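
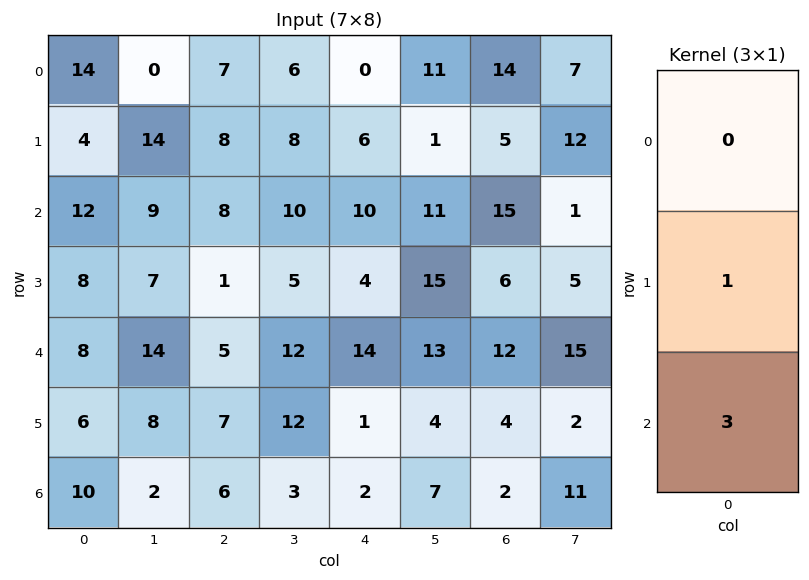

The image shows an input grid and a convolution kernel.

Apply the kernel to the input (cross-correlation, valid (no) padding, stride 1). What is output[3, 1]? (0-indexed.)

The receptive field on the input at this output position is [7 / 14 / 8]. Elementwise product with the kernel and sum: 14·1 + 8·3.

38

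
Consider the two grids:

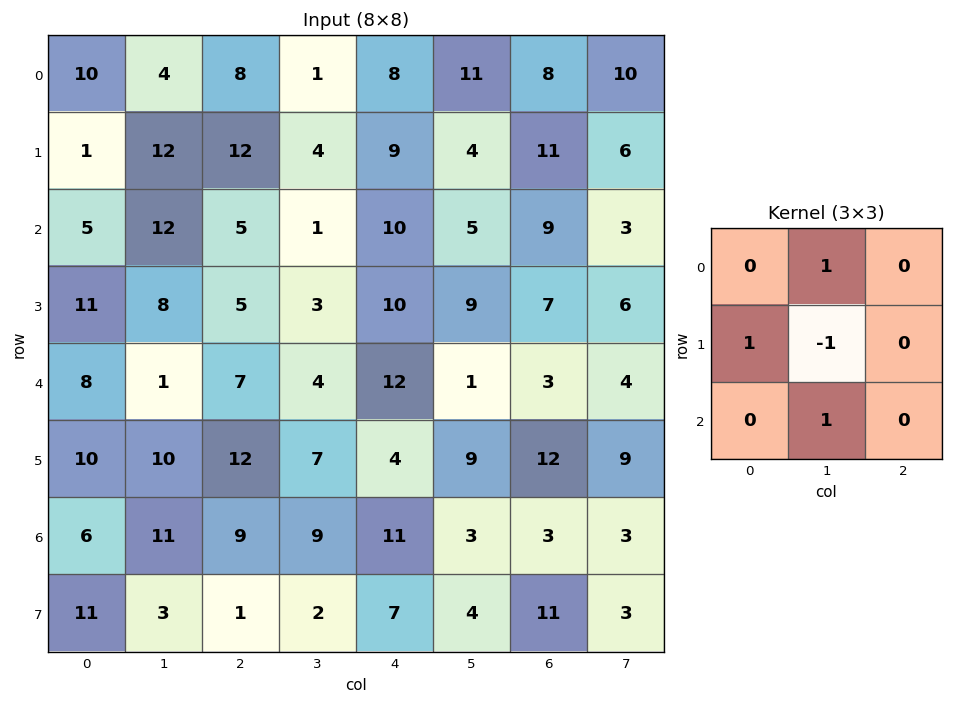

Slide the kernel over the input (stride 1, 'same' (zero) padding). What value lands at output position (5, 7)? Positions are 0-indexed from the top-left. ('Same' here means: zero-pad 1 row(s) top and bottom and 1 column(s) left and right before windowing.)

10

The receptive field on the zero-padded input at this output position is [3 4 0 / 12 9 0 / 3 3 0]. Elementwise product with the kernel and sum: 4·1 + 12·1 + 9·-1 + 3·1.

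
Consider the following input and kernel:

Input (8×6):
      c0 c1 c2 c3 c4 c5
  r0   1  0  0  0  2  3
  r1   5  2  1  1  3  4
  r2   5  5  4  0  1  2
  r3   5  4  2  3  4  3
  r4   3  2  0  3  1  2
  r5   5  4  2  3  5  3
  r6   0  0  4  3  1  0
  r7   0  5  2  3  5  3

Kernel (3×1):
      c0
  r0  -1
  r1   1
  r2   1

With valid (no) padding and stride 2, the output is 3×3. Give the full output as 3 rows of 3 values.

9 5 2
3 -2 4
2 6 5

Output[0,0]: The receptive field on the input at this output position is [1 / 5 / 5]. Elementwise product with the kernel and sum: 1·-1 + 5·1 + 5·1.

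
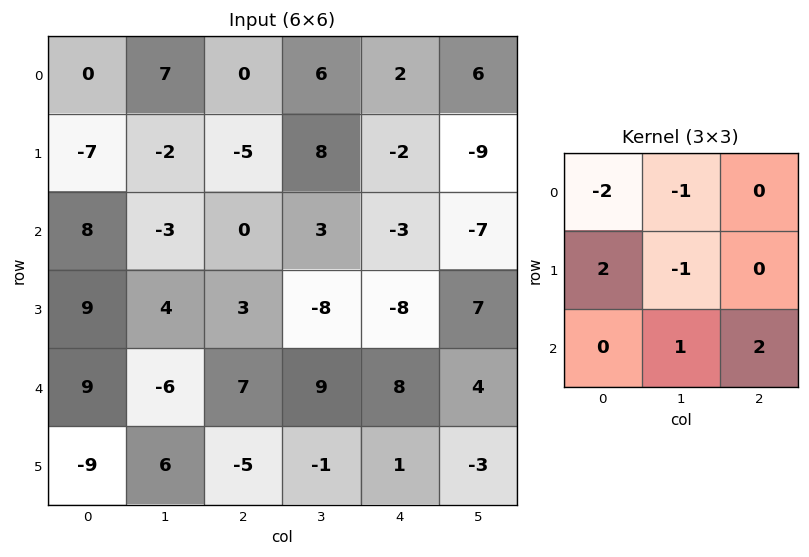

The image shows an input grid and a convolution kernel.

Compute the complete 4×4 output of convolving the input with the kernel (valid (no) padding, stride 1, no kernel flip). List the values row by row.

Output[0,0]: The receptive field on the input at this output position is [0 7 0 / -7 -2 -5 / 8 -3 0]. Elementwise product with the kernel and sum: 0·-2 + 7·-1 + -7·2 + -2·-1 + -3·1 + 0·2.
Output[0,1]: The receptive field on the input at this output position is [7 0 6 / -2 -5 8 / -3 0 3]. Elementwise product with the kernel and sum: 7·-2 + 0·-1 + -2·2 + -5·-1 + 0·1 + 3·2.

-22 -7 -27 -13
45 -10 -25 1
9 36 36 5
-2 -37 8 29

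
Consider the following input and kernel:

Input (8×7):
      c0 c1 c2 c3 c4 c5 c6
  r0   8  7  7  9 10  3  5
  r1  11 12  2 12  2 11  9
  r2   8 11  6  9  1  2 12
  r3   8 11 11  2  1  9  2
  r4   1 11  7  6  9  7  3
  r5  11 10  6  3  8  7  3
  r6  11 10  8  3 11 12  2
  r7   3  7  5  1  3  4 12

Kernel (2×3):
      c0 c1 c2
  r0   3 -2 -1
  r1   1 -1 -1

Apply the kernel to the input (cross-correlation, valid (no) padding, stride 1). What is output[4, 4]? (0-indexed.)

8

The receptive field on the input at this output position is [9 7 3 / 8 7 3]. Elementwise product with the kernel and sum: 9·3 + 7·-2 + 3·-1 + 8·1 + 7·-1 + 3·-1.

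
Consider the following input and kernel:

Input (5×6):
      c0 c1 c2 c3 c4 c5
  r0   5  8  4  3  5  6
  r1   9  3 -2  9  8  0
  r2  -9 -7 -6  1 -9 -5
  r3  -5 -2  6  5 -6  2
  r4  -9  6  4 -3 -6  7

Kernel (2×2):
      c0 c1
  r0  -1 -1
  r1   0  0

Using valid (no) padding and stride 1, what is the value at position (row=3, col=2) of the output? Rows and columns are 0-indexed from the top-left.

-11

The receptive field on the input at this output position is [6 5 / 4 -3]. Elementwise product with the kernel and sum: 6·-1 + 5·-1.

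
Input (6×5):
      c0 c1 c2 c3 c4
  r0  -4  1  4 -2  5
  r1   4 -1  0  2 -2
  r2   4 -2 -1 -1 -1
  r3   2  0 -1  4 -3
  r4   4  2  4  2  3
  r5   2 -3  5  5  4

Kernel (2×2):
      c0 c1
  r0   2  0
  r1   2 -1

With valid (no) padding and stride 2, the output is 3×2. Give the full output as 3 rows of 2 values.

Output[0,0]: The receptive field on the input at this output position is [-4 1 / 4 -1]. Elementwise product with the kernel and sum: -4·2 + 4·2 + -1·-1.

1 6
12 -8
15 13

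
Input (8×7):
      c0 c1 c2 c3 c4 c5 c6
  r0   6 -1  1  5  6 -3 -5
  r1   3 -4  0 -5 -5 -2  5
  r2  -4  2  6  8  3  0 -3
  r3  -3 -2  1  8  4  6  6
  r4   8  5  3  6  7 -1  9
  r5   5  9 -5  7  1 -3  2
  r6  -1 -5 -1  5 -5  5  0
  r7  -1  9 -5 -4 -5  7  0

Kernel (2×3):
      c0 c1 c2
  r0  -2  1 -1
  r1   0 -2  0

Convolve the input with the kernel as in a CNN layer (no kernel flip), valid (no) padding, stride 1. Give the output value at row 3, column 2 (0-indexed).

-10

The receptive field on the input at this output position is [1 8 4 / 3 6 7]. Elementwise product with the kernel and sum: 1·-2 + 8·1 + 4·-1 + 6·-2.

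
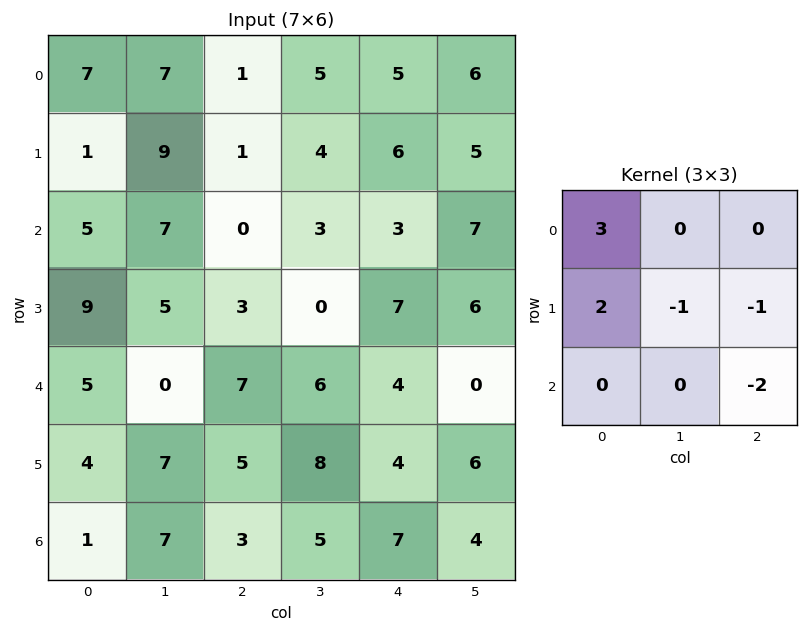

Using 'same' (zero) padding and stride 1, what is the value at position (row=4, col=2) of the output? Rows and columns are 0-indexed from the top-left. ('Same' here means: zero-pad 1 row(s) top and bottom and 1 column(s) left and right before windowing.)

-14

The receptive field on the zero-padded input at this output position is [5 3 0 / 0 7 6 / 7 5 8]. Elementwise product with the kernel and sum: 5·3 + 0·2 + 7·-1 + 6·-1 + 8·-2.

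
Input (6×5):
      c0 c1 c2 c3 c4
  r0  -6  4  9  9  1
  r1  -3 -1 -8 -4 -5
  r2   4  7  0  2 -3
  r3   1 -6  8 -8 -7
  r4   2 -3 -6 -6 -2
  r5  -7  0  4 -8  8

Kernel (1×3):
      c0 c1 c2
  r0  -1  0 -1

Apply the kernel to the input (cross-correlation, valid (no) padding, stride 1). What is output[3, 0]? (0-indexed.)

The receptive field on the input at this output position is [1 -6 8]. Elementwise product with the kernel and sum: 1·-1 + 8·-1.

-9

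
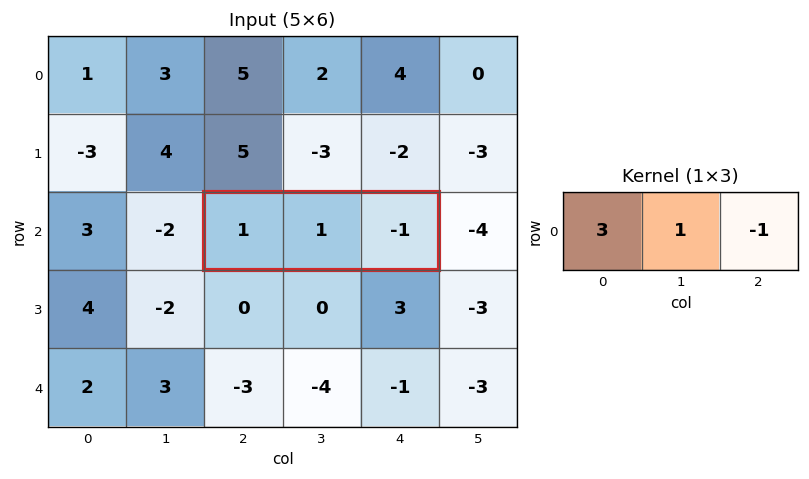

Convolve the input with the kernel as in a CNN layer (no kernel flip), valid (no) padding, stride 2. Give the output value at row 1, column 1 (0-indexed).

5

The receptive field on the input at this output position is [1 1 -1]. Elementwise product with the kernel and sum: 1·3 + 1·1 + -1·-1.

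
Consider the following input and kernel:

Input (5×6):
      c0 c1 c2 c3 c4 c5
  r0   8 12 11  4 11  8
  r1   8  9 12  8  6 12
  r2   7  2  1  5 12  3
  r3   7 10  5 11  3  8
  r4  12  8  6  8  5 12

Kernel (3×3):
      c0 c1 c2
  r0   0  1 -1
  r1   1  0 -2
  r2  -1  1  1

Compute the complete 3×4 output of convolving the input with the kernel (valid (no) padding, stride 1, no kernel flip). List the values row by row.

-19 4 9 -3
10 2 -12 -7
0 -10 -1 13

Output[0,0]: The receptive field on the input at this output position is [8 12 11 / 8 9 12 / 7 2 1]. Elementwise product with the kernel and sum: 12·1 + 11·-1 + 8·1 + 12·-2 + 7·-1 + 2·1 + 1·1.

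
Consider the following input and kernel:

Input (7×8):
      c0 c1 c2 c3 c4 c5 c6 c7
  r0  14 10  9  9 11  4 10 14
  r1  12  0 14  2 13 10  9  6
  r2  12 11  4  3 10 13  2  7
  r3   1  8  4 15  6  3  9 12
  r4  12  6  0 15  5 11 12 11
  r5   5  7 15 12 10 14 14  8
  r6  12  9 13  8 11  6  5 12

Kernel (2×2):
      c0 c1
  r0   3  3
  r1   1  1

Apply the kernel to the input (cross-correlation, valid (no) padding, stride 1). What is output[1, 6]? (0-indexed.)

54

The receptive field on the input at this output position is [9 6 / 2 7]. Elementwise product with the kernel and sum: 9·3 + 6·3 + 2·1 + 7·1.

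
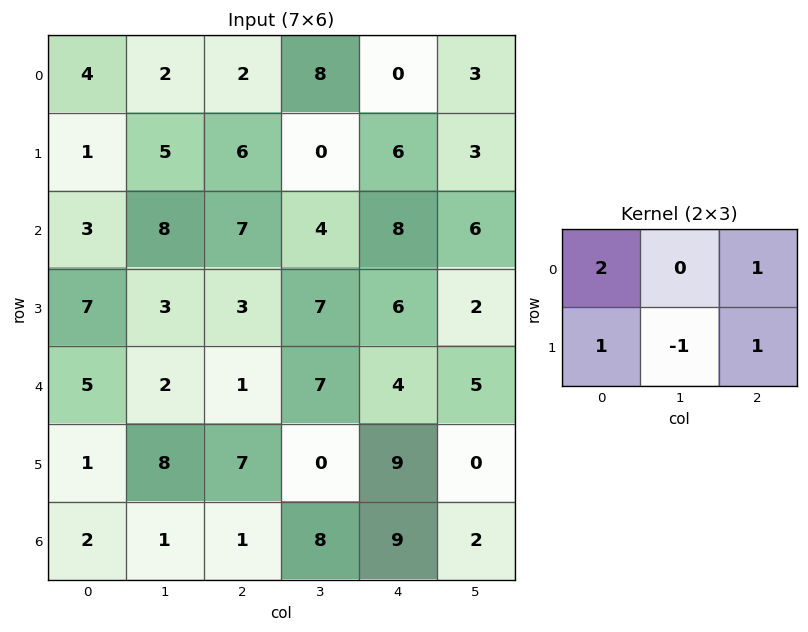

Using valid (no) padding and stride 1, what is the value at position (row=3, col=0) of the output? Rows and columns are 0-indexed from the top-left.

The receptive field on the input at this output position is [7 3 3 / 5 2 1]. Elementwise product with the kernel and sum: 7·2 + 3·1 + 5·1 + 2·-1 + 1·1.

21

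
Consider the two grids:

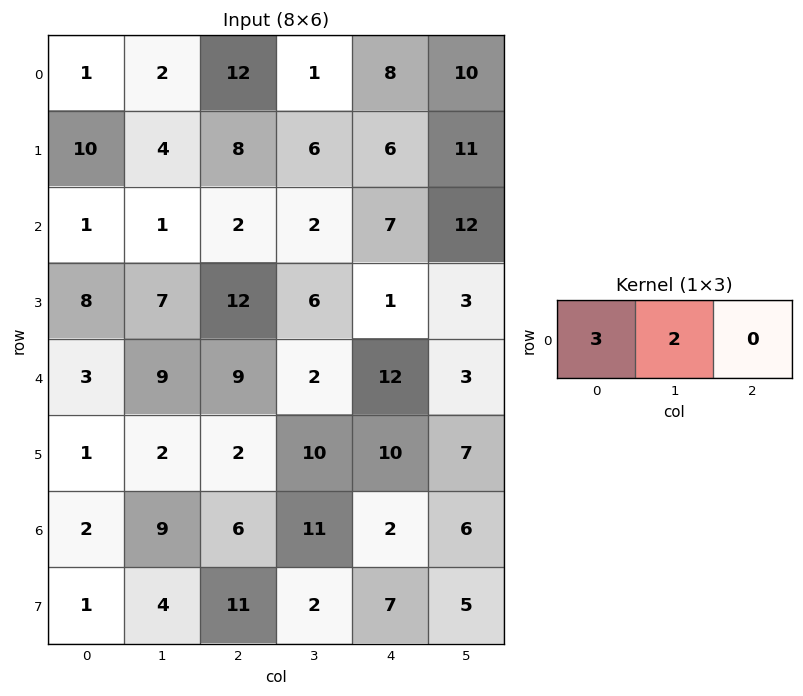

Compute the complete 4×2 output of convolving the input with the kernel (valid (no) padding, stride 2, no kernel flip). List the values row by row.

7 38
5 10
27 31
24 40

Output[0,0]: The receptive field on the input at this output position is [1 2 12]. Elementwise product with the kernel and sum: 1·3 + 2·2.
Output[0,1]: The receptive field on the input at this output position is [12 1 8]. Elementwise product with the kernel and sum: 12·3 + 1·2.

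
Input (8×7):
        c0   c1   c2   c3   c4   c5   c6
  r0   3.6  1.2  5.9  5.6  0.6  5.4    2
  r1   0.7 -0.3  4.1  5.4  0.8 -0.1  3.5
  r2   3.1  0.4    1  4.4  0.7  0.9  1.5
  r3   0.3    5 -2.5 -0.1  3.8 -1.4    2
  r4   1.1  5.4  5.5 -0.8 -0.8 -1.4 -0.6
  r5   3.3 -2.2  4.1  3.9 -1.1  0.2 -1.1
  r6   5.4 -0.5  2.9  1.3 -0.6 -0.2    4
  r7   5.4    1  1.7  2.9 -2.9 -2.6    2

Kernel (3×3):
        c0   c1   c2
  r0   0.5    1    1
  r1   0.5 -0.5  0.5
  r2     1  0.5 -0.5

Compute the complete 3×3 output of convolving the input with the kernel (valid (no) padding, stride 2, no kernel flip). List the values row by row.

14.25 11.75 10.3
0.4 11.8 5.15
19.95 4.55 -6.3

Output[0,0]: The receptive field on the input at this output position is [3.6 1.2 5.9 / 0.7 -0.3 4.1 / 3.1 0.4 1]. Elementwise product with the kernel and sum: 3.6·0.5 + 1.2·1 + 5.9·1 + 0.7·0.5 + -0.3·-0.5 + 4.1·0.5 + 3.1·1 + 0.4·0.5 + 1·-0.5.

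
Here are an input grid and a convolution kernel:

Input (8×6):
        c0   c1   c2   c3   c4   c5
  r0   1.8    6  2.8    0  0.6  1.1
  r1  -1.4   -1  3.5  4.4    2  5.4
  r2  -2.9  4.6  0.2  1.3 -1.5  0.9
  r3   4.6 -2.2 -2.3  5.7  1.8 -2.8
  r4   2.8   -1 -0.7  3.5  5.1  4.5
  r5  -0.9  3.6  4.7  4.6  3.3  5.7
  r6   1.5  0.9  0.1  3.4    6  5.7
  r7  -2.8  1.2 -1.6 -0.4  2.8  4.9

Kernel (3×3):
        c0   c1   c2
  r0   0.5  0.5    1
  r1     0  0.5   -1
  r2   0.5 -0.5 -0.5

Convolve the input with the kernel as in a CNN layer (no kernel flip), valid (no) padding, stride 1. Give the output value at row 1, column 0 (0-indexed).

8.95

The receptive field on the input at this output position is [-1.4 -1 3.5 / -2.9 4.6 0.2 / 4.6 -2.2 -2.3]. Elementwise product with the kernel and sum: -1.4·0.5 + -1·0.5 + 3.5·1 + 4.6·0.5 + 0.2·-1 + 4.6·0.5 + -2.2·-0.5 + -2.3·-0.5.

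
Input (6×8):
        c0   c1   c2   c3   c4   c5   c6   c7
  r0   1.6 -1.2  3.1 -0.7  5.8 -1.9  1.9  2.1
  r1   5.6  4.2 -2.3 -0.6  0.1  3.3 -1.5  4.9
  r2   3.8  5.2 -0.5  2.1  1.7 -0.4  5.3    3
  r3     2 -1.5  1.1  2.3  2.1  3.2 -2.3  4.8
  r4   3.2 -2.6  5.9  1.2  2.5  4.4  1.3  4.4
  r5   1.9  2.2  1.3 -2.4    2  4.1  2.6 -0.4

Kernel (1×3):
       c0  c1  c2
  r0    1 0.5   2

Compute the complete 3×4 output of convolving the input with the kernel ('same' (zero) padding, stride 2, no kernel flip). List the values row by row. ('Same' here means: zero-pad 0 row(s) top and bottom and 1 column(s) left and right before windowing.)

-1.6 -1.05 -1.6 3.25
12.3 9.15 2.15 8.25
-3.6 2.75 11.25 13.85

Output[0,0]: The receptive field on the zero-padded input at this output position is [0 1.6 -1.2]. Elementwise product with the kernel and sum: 0·1 + 1.6·0.5 + -1.2·2.
Output[0,1]: The receptive field on the zero-padded input at this output position is [-1.2 3.1 -0.7]. Elementwise product with the kernel and sum: -1.2·1 + 3.1·0.5 + -0.7·2.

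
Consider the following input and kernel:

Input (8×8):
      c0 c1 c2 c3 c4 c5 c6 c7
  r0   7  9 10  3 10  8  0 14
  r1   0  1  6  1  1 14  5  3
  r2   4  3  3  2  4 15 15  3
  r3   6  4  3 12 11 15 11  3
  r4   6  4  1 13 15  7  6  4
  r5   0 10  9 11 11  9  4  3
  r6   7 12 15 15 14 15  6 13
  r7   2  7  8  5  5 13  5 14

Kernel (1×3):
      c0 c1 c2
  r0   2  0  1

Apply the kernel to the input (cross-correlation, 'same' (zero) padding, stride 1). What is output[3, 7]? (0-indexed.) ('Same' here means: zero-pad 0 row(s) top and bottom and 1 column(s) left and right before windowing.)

22

The receptive field on the zero-padded input at this output position is [11 3 0]. Elementwise product with the kernel and sum: 11·2 + 0·1.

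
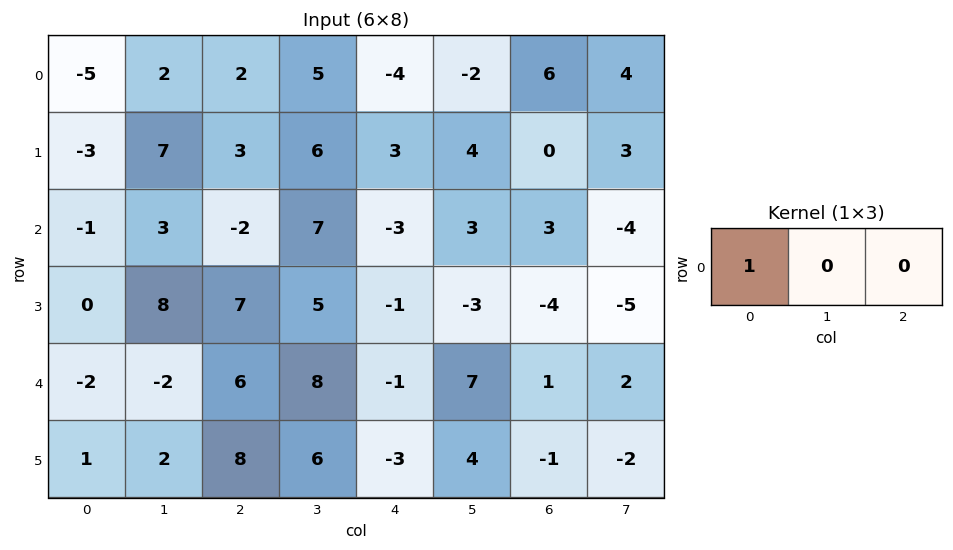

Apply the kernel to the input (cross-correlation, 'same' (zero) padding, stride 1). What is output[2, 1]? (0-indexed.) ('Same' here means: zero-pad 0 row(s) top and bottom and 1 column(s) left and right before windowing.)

-1

The receptive field on the zero-padded input at this output position is [-1 3 -2]. Elementwise product with the kernel and sum: -1·1.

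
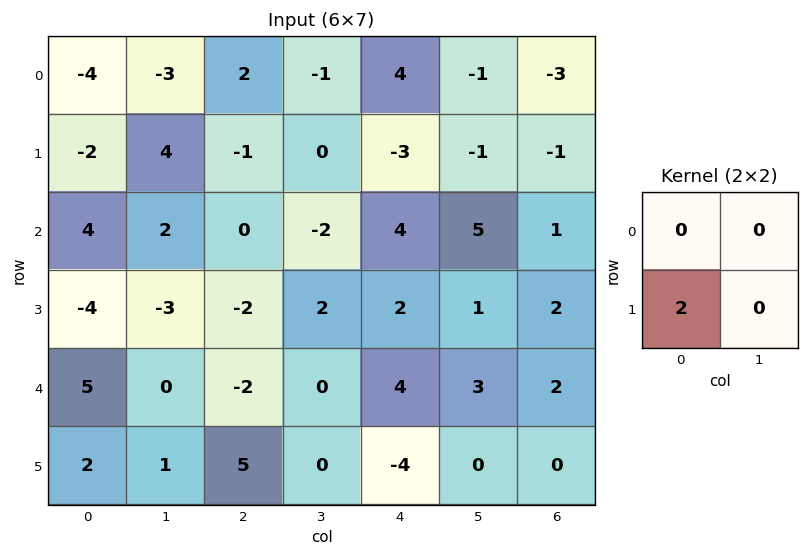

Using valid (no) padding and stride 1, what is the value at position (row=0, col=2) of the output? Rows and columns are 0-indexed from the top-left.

The receptive field on the input at this output position is [2 -1 / -1 0]. Elementwise product with the kernel and sum: -1·2.

-2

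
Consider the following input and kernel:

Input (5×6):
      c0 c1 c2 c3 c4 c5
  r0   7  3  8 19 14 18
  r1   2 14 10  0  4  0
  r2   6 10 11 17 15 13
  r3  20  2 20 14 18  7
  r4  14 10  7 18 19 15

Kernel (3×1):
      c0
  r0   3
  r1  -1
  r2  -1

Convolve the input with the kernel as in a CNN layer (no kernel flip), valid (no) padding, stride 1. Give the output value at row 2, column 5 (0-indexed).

The receptive field on the input at this output position is [13 / 7 / 15]. Elementwise product with the kernel and sum: 13·3 + 7·-1 + 15·-1.

17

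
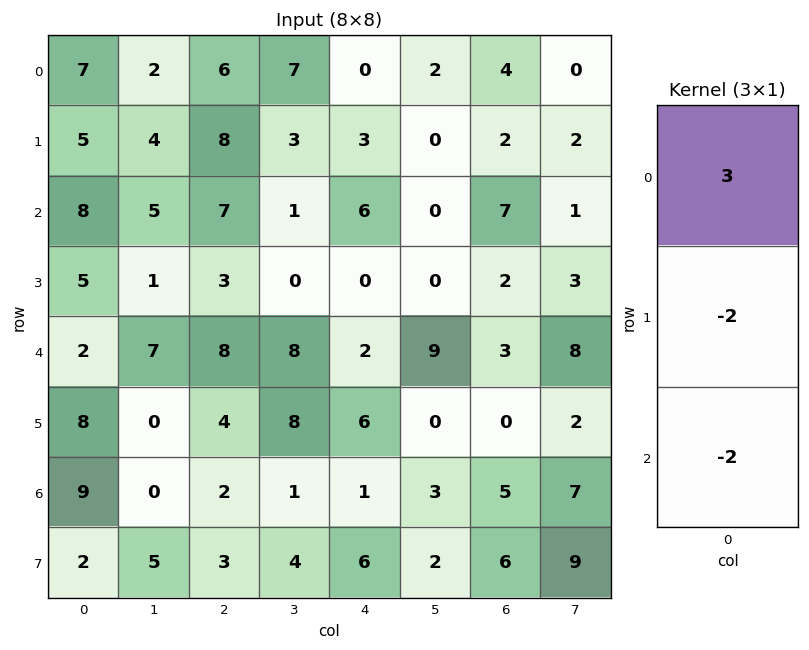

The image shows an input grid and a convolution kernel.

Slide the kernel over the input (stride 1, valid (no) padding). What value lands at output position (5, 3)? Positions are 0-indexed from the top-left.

The receptive field on the input at this output position is [8 / 1 / 4]. Elementwise product with the kernel and sum: 8·3 + 1·-2 + 4·-2.

14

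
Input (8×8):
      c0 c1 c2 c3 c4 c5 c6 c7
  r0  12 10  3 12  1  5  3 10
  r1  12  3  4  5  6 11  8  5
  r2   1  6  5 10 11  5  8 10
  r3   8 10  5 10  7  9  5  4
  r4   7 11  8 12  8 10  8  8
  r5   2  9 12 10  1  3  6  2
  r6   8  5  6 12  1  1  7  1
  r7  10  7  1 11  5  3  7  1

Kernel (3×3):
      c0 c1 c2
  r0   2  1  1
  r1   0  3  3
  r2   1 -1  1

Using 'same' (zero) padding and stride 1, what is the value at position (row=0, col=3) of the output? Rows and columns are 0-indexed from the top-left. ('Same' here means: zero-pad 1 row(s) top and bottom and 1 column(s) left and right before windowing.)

44

The receptive field on the zero-padded input at this output position is [0 0 0 / 3 12 1 / 4 5 6]. Elementwise product with the kernel and sum: 0·2 + 0·1 + 0·1 + 12·3 + 1·3 + 4·1 + 5·-1 + 6·1.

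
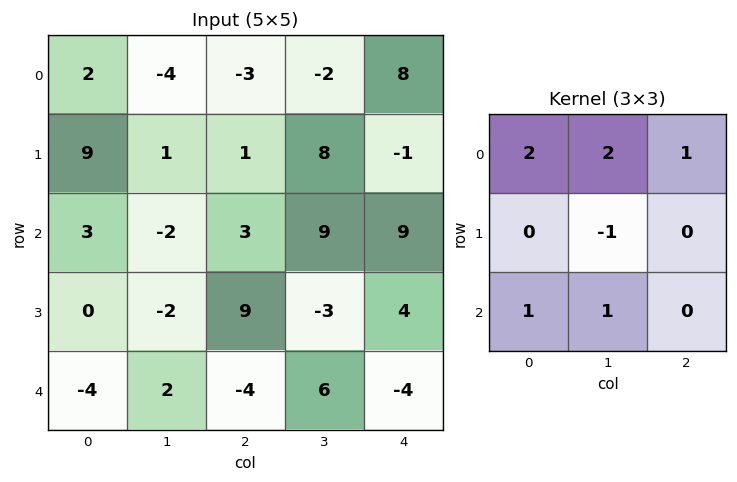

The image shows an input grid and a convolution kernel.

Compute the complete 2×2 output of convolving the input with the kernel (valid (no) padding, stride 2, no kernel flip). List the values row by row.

-7 2
5 38

Output[0,0]: The receptive field on the input at this output position is [2 -4 -3 / 9 1 1 / 3 -2 3]. Elementwise product with the kernel and sum: 2·2 + -4·2 + -3·1 + 1·-1 + 3·1 + -2·1.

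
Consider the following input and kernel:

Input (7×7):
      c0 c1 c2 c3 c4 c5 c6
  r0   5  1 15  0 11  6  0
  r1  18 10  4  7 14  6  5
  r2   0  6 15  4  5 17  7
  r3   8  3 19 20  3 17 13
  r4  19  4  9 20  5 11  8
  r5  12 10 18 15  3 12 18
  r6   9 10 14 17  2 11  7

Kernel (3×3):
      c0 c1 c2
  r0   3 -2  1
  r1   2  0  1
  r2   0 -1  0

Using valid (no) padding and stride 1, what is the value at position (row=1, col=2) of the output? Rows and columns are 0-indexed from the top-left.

The receptive field on the input at this output position is [4 7 14 / 15 4 5 / 19 20 3]. Elementwise product with the kernel and sum: 4·3 + 7·-2 + 14·1 + 15·2 + 5·1 + 20·-1.

27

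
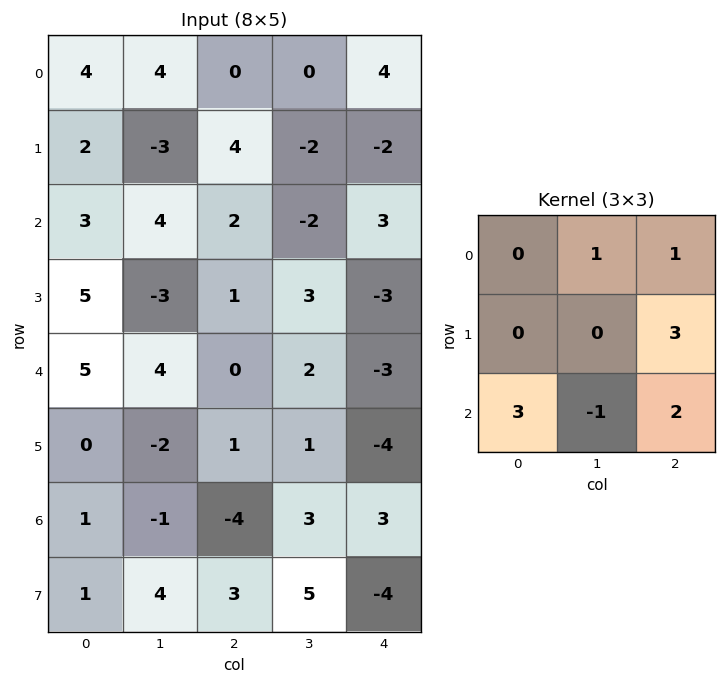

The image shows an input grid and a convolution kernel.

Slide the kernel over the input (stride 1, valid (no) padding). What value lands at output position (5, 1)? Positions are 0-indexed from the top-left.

The receptive field on the input at this output position is [-2 1 1 / -1 -4 3 / 4 3 5]. Elementwise product with the kernel and sum: 1·1 + 1·1 + 3·3 + 4·3 + 3·-1 + 5·2.

30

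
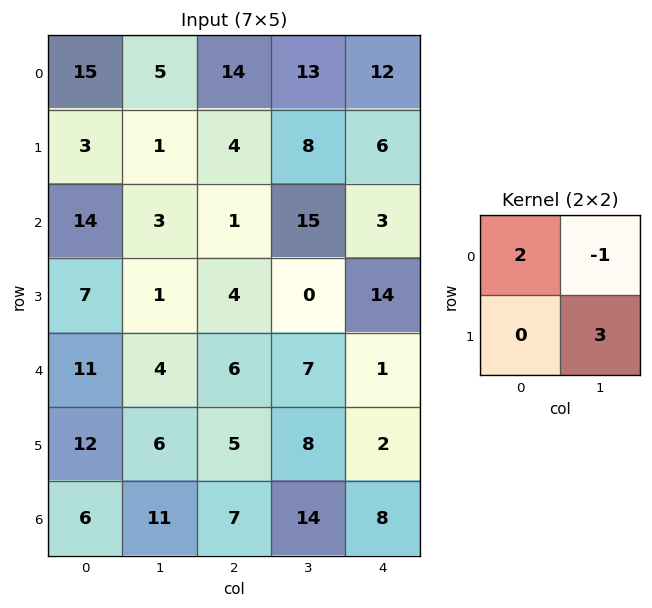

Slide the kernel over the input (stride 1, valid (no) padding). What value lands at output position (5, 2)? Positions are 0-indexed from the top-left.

44

The receptive field on the input at this output position is [5 8 / 7 14]. Elementwise product with the kernel and sum: 5·2 + 8·-1 + 14·3.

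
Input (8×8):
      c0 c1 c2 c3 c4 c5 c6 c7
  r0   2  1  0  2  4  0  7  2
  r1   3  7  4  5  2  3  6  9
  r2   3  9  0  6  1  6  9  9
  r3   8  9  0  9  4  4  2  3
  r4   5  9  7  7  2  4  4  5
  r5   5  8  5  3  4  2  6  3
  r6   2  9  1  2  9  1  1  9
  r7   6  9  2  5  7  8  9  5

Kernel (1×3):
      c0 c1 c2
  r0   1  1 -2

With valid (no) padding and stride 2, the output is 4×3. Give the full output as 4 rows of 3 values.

3 -6 -10
12 4 -11
0 10 -2
9 -15 8

Output[0,0]: The receptive field on the input at this output position is [2 1 0]. Elementwise product with the kernel and sum: 2·1 + 1·1 + 0·-2.
Output[0,1]: The receptive field on the input at this output position is [0 2 4]. Elementwise product with the kernel and sum: 0·1 + 2·1 + 4·-2.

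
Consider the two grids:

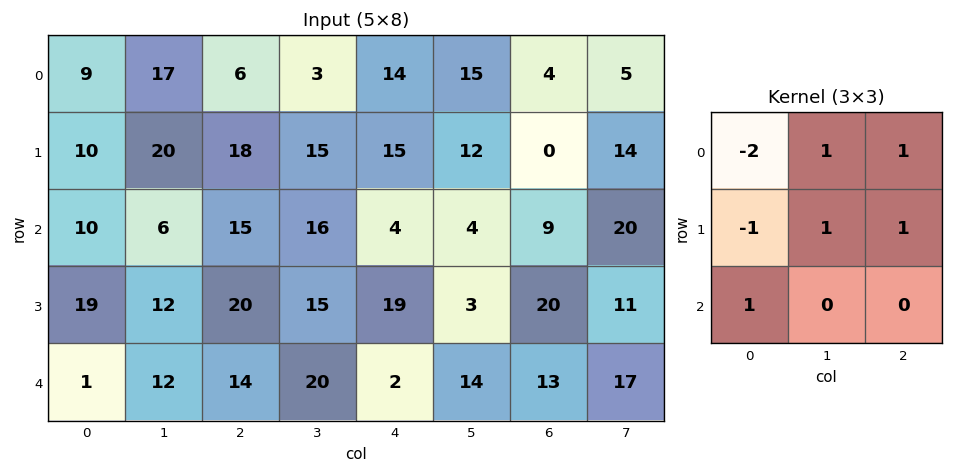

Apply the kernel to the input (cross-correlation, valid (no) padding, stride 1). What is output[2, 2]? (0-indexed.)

18

The receptive field on the input at this output position is [15 16 4 / 20 15 19 / 14 20 2]. Elementwise product with the kernel and sum: 15·-2 + 16·1 + 4·1 + 20·-1 + 15·1 + 19·1 + 14·1.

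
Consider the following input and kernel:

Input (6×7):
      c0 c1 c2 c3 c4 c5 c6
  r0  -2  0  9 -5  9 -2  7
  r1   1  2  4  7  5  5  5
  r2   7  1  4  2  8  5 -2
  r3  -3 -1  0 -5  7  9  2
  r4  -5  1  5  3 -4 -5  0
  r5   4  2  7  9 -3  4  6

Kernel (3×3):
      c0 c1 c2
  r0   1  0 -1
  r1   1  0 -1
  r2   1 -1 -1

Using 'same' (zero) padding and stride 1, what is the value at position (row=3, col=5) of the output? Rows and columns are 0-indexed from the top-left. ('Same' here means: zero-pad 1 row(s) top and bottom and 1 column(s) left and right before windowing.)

The receptive field on the zero-padded input at this output position is [8 5 -2 / 7 9 2 / -4 -5 0]. Elementwise product with the kernel and sum: 8·1 + -2·-1 + 7·1 + 2·-1 + -4·1 + -5·-1 + 0·-1.

16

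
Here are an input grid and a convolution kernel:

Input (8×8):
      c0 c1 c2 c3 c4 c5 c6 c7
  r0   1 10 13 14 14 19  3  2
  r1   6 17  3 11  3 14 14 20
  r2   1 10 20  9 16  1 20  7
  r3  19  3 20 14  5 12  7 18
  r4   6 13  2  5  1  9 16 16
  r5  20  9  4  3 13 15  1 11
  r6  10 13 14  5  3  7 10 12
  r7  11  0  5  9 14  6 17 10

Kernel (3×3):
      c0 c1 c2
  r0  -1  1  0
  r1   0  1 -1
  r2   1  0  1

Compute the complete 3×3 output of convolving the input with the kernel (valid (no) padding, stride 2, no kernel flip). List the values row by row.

Output[0,0]: The receptive field on the input at this output position is [1 10 13 / 6 17 3 / 1 10 20]. Elementwise product with the kernel and sum: 1·-1 + 10·1 + 17·1 + 3·-1 + 1·1 + 20·1.

44 45 41
0 1 7
36 10 35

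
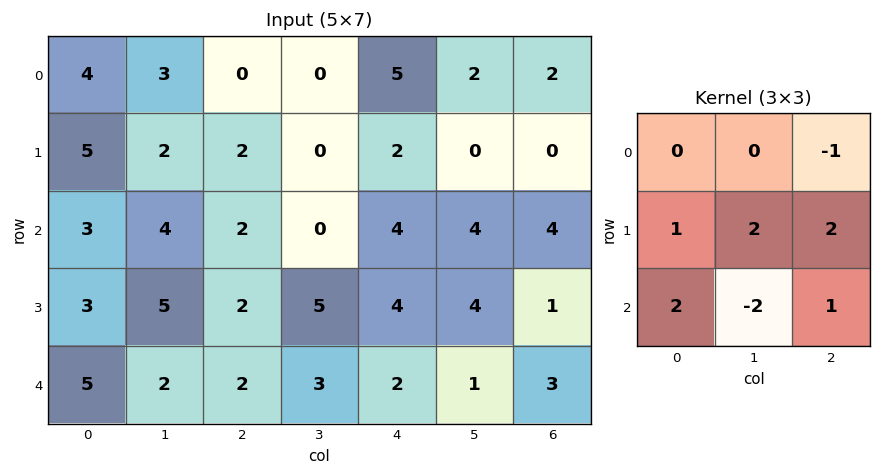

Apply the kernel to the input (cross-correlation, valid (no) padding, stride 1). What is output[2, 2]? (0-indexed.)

The receptive field on the input at this output position is [2 0 4 / 2 5 4 / 2 3 2]. Elementwise product with the kernel and sum: 4·-1 + 2·1 + 5·2 + 4·2 + 2·2 + 3·-2 + 2·1.

16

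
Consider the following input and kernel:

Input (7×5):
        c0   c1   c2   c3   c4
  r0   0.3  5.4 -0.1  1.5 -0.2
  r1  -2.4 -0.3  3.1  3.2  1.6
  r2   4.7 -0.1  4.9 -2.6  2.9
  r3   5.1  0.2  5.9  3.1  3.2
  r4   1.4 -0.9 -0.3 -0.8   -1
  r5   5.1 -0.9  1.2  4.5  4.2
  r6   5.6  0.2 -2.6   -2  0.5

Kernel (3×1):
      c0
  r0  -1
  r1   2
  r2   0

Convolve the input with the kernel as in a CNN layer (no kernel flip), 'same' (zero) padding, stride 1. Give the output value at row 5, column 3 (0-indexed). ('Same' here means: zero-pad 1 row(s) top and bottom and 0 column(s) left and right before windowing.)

The receptive field on the zero-padded input at this output position is [-0.8 / 4.5 / -2]. Elementwise product with the kernel and sum: -0.8·-1 + 4.5·2.

9.8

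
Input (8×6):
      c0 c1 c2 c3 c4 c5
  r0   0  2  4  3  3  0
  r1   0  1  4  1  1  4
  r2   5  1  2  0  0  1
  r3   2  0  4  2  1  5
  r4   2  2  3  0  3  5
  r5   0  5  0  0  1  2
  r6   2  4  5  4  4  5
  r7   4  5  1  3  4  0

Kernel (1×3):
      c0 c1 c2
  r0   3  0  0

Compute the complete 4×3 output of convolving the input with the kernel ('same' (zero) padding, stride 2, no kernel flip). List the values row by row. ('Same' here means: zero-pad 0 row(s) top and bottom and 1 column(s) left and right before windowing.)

0 6 9
0 3 0
0 6 0
0 12 12

Output[0,0]: The receptive field on the zero-padded input at this output position is [0 0 2]. Elementwise product with the kernel and sum: 0·3.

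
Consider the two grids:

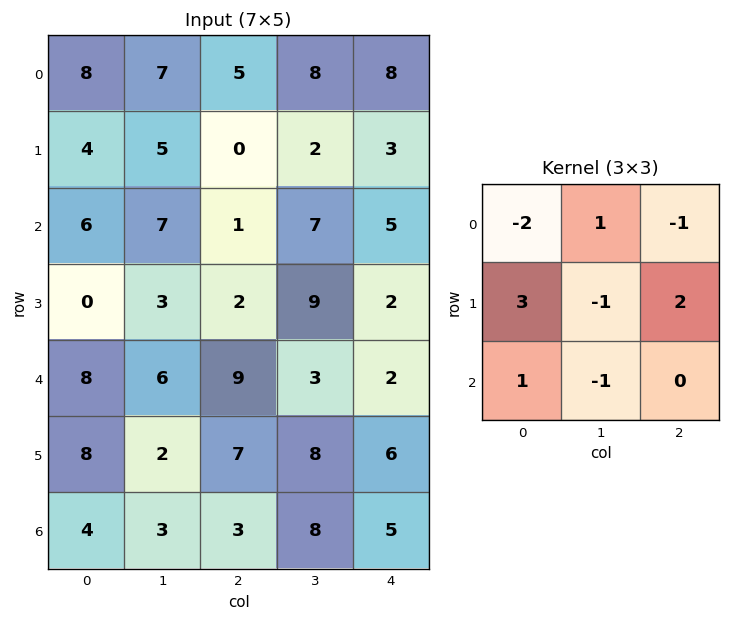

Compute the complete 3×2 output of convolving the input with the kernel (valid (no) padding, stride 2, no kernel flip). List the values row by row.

-8 -12
-3 7
18 3

Output[0,0]: The receptive field on the input at this output position is [8 7 5 / 4 5 0 / 6 7 1]. Elementwise product with the kernel and sum: 8·-2 + 7·1 + 5·-1 + 4·3 + 5·-1 + 0·2 + 6·1 + 7·-1.
Output[0,1]: The receptive field on the input at this output position is [5 8 8 / 0 2 3 / 1 7 5]. Elementwise product with the kernel and sum: 5·-2 + 8·1 + 8·-1 + 0·3 + 2·-1 + 3·2 + 1·1 + 7·-1.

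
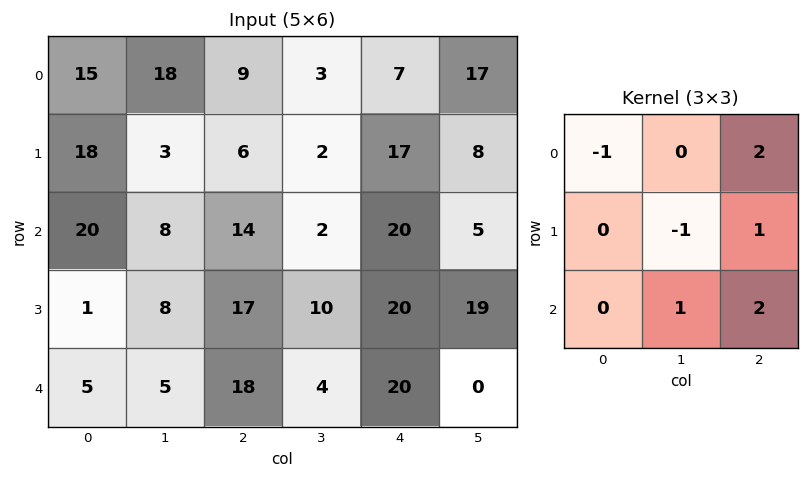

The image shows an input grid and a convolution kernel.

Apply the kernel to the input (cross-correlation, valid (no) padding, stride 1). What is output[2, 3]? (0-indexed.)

27

The receptive field on the input at this output position is [2 20 5 / 10 20 19 / 4 20 0]. Elementwise product with the kernel and sum: 2·-1 + 5·2 + 20·-1 + 19·1 + 20·1 + 0·2.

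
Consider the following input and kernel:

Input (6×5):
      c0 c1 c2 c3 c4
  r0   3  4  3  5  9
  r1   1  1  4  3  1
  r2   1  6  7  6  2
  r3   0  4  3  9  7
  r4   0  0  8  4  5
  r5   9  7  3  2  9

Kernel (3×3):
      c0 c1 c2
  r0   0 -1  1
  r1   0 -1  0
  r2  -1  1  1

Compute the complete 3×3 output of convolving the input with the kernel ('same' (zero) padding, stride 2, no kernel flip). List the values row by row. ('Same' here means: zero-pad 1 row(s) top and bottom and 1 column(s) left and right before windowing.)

-1 3 -11
3 0 -5
20 -4 -5

Output[0,0]: The receptive field on the zero-padded input at this output position is [0 0 0 / 0 3 4 / 0 1 1]. Elementwise product with the kernel and sum: 0·-1 + 0·1 + 3·-1 + 0·-1 + 1·1 + 1·1.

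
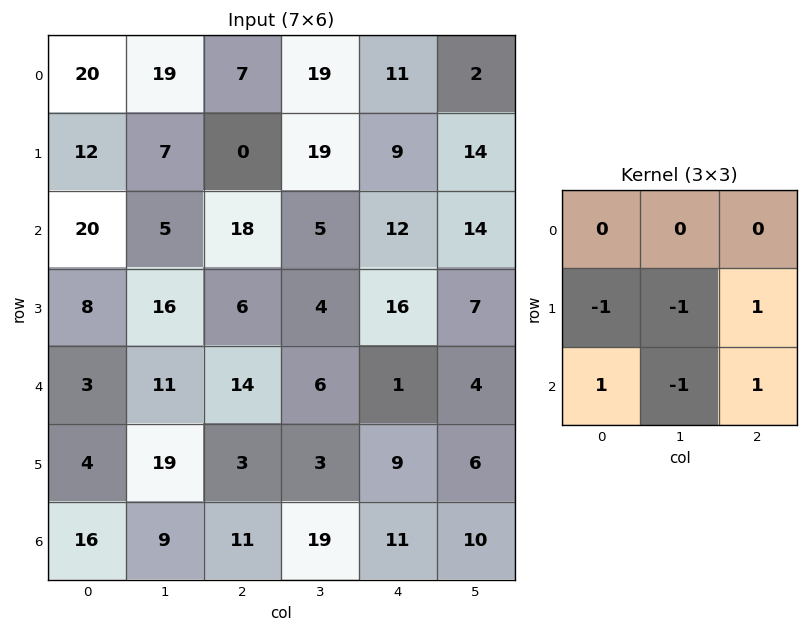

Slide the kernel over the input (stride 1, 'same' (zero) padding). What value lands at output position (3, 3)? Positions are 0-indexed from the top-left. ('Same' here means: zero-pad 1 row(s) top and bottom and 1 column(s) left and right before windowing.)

15

The receptive field on the zero-padded input at this output position is [18 5 12 / 6 4 16 / 14 6 1]. Elementwise product with the kernel and sum: 6·-1 + 4·-1 + 16·1 + 14·1 + 6·-1 + 1·1.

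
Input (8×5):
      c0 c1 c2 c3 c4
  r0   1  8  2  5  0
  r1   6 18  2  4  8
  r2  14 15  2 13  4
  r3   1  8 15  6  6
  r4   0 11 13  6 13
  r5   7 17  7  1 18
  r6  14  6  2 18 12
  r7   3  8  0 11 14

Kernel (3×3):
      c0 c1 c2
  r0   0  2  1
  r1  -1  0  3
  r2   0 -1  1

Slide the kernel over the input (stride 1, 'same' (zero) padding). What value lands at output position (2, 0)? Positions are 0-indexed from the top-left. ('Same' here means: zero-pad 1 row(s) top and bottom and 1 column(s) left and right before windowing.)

82

The receptive field on the zero-padded input at this output position is [0 6 18 / 0 14 15 / 0 1 8]. Elementwise product with the kernel and sum: 6·2 + 18·1 + 0·-1 + 15·3 + 1·-1 + 8·1.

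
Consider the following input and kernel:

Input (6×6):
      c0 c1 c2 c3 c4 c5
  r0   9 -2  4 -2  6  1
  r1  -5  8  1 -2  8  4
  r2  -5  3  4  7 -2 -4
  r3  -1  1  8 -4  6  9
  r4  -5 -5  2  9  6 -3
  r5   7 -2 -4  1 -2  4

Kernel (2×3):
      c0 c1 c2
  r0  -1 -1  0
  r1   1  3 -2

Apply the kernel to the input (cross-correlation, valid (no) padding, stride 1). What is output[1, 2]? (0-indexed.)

The receptive field on the input at this output position is [1 -2 8 / 4 7 -2]. Elementwise product with the kernel and sum: 1·-1 + -2·-1 + 4·1 + 7·3 + -2·-2.

30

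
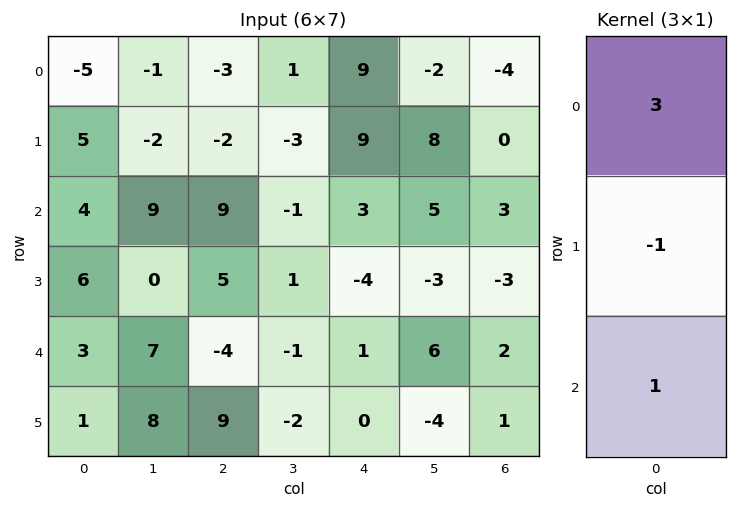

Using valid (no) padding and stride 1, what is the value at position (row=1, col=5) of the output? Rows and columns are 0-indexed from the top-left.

The receptive field on the input at this output position is [8 / 5 / -3]. Elementwise product with the kernel and sum: 8·3 + 5·-1 + -3·1.

16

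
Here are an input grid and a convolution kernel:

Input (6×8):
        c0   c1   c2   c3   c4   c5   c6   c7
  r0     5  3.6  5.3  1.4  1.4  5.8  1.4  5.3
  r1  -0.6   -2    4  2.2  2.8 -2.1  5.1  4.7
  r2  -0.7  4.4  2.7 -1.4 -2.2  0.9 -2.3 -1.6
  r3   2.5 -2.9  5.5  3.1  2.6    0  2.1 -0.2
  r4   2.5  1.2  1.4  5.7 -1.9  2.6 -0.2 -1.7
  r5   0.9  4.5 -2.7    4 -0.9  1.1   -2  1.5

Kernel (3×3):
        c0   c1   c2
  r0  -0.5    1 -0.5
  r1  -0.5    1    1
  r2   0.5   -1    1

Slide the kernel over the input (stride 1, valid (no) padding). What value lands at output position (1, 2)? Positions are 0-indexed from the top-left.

The receptive field on the input at this output position is [4 2.2 2.8 / 2.7 -1.4 -2.2 / 5.5 3.1 2.6]. Elementwise product with the kernel and sum: 4·-0.5 + 2.2·1 + 2.8·-0.5 + 2.7·-0.5 + -1.4·1 + -2.2·1 + 5.5·0.5 + 3.1·-1 + 2.6·1.

-3.9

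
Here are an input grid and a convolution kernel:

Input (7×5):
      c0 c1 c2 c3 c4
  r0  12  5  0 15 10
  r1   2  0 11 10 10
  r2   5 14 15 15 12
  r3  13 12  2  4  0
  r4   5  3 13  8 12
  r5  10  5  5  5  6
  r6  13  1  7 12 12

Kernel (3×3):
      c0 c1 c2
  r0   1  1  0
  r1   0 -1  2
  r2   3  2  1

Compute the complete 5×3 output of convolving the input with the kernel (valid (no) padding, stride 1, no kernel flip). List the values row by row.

97 101 112
83 70 44
45 78 93
93 47 53
61 50 85

Output[0,0]: The receptive field on the input at this output position is [12 5 0 / 2 0 11 / 5 14 15]. Elementwise product with the kernel and sum: 12·1 + 5·1 + 0·-1 + 11·2 + 5·3 + 14·2 + 15·1.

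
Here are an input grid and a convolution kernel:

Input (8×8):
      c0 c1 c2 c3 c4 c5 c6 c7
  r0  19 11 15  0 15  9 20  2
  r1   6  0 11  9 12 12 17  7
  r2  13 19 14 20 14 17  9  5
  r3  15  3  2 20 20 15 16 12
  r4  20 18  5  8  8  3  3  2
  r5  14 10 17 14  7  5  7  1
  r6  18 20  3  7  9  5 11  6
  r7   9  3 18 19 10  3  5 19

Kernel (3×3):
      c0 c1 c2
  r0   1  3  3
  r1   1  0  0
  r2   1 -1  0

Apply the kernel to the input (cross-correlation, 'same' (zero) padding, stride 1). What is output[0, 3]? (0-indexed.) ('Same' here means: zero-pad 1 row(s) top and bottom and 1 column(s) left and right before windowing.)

17

The receptive field on the zero-padded input at this output position is [0 0 0 / 15 0 15 / 11 9 12]. Elementwise product with the kernel and sum: 0·1 + 0·3 + 0·3 + 15·1 + 11·1 + 9·-1.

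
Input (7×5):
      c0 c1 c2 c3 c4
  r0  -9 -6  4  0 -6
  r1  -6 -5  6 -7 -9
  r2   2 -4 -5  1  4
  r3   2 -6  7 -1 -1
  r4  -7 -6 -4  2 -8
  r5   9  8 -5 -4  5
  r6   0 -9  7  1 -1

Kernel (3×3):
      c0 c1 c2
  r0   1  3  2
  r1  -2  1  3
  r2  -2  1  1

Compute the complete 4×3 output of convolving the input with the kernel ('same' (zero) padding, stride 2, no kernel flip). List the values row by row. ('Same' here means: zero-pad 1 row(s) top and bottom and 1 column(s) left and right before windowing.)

Output[0,0]: The receptive field on the zero-padded input at this output position is [0 0 0 / 0 -9 -6 / 0 -6 -5]. Elementwise product with the kernel and sum: 0·1 + 0·3 + 0·2 + 0·-2 + -9·1 + -6·3 + 0·-2 + -6·1 + -5·1.

-38 25 -1
-42 23 -31
-14 2 -3
16 13 8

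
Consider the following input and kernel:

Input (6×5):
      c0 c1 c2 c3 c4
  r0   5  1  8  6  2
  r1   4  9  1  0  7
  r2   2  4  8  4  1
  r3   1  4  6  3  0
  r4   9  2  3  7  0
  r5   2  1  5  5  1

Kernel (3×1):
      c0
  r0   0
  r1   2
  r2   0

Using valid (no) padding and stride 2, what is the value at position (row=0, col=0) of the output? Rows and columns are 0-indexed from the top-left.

8

The receptive field on the input at this output position is [5 / 4 / 2]. Elementwise product with the kernel and sum: 4·2.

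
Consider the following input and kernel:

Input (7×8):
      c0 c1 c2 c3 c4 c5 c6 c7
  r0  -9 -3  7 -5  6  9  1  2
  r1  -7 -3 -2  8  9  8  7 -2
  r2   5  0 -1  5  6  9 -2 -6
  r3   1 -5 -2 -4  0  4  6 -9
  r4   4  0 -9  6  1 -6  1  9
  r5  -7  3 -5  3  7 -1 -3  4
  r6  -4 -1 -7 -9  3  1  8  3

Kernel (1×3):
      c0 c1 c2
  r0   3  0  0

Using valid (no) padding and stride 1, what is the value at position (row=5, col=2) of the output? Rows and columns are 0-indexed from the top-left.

-15

The receptive field on the input at this output position is [-5 3 7]. Elementwise product with the kernel and sum: -5·3.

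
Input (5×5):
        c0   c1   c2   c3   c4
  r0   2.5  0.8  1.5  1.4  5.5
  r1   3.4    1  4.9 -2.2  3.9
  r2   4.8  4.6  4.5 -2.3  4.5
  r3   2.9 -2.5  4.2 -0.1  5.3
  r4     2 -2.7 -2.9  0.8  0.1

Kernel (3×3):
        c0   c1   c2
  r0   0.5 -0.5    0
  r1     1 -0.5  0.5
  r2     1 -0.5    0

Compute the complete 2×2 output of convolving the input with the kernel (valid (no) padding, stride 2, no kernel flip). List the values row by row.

8.7 13.65
9.7 7

Output[0,0]: The receptive field on the input at this output position is [2.5 0.8 1.5 / 3.4 1 4.9 / 4.8 4.6 4.5]. Elementwise product with the kernel and sum: 2.5·0.5 + 0.8·-0.5 + 3.4·1 + 1·-0.5 + 4.9·0.5 + 4.8·1 + 4.6·-0.5.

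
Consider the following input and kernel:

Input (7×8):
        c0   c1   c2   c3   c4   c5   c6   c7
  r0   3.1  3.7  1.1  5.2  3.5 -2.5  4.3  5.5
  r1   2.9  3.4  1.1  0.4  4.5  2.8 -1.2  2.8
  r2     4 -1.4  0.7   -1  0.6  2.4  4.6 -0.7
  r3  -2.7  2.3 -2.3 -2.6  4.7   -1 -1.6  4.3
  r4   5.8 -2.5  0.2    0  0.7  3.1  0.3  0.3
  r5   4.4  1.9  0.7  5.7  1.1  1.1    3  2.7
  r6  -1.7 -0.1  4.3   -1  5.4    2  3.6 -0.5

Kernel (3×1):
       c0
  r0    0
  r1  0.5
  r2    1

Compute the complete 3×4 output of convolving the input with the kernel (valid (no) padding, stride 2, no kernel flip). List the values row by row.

5.45 1.25 2.85 4
4.45 -0.95 3.05 -0.5
0.5 4.65 5.95 5.1

Output[0,0]: The receptive field on the input at this output position is [3.1 / 2.9 / 4]. Elementwise product with the kernel and sum: 2.9·0.5 + 4·1.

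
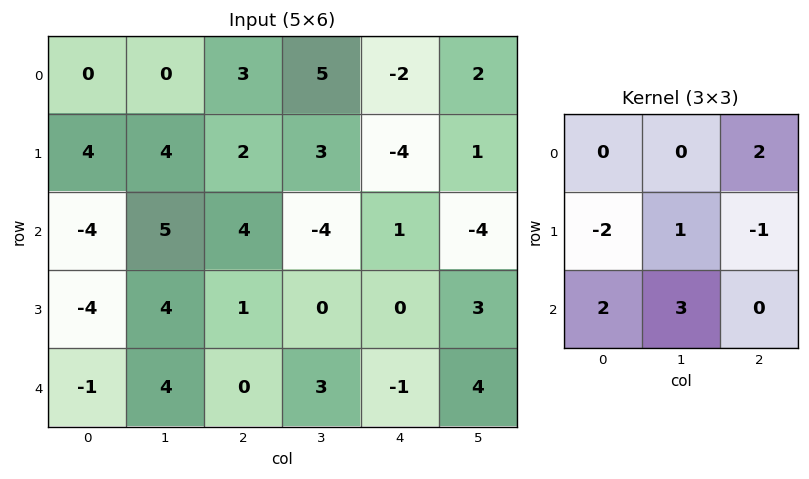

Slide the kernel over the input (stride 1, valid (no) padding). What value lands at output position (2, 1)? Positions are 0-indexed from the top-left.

The receptive field on the input at this output position is [5 4 -4 / 4 1 0 / 4 0 3]. Elementwise product with the kernel and sum: -4·2 + 4·-2 + 1·1 + 0·-1 + 4·2 + 0·3.

-7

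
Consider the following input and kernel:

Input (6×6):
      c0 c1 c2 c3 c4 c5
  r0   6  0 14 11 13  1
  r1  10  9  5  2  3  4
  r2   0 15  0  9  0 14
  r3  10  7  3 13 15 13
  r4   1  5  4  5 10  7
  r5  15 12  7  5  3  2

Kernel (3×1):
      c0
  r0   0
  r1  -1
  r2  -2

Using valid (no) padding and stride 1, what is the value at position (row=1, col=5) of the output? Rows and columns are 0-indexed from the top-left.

The receptive field on the input at this output position is [4 / 14 / 13]. Elementwise product with the kernel and sum: 14·-1 + 13·-2.

-40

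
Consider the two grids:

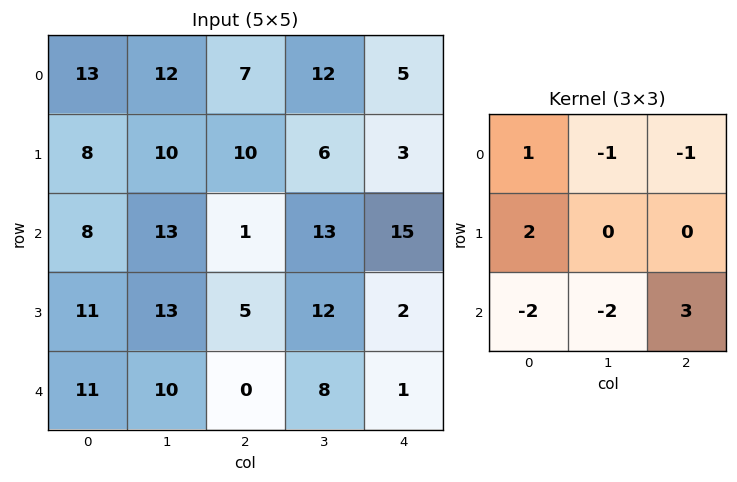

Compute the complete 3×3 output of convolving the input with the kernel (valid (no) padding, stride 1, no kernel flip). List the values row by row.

Output[0,0]: The receptive field on the input at this output position is [13 12 7 / 8 10 10 / 8 13 1]. Elementwise product with the kernel and sum: 13·1 + 12·-1 + 7·-1 + 8·2 + 8·-2 + 13·-2 + 1·3.

-29 24 27
-29 20 -25
-26 29 -30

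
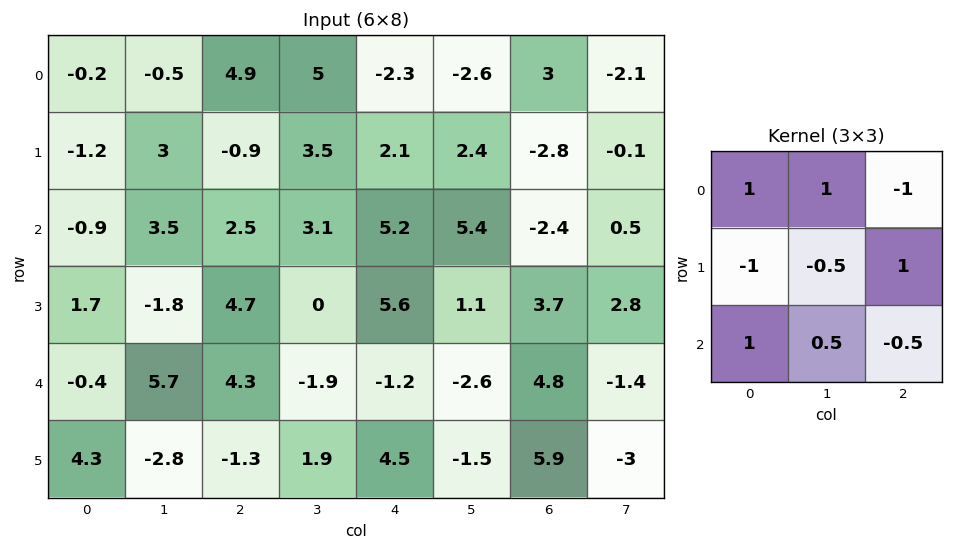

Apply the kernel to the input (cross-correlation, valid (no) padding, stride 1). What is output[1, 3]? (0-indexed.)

5.15

The receptive field on the input at this output position is [3.5 2.1 2.4 / 3.1 5.2 5.4 / 0 5.6 1.1]. Elementwise product with the kernel and sum: 3.5·1 + 2.1·1 + 2.4·-1 + 3.1·-1 + 5.2·-0.5 + 5.4·1 + 0·1 + 5.6·0.5 + 1.1·-0.5.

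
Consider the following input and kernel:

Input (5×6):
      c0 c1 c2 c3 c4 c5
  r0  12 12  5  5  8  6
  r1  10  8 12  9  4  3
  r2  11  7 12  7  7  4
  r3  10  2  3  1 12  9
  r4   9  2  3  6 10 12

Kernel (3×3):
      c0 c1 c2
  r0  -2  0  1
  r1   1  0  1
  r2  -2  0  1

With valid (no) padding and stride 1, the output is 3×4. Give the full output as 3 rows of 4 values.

Output[0,0]: The receptive field on the input at this output position is [12 12 5 / 10 8 12 / 11 7 12]. Elementwise product with the kernel and sum: 12·-2 + 5·1 + 10·1 + 12·1 + 11·-2 + 12·1.
Output[0,1]: The receptive field on the input at this output position is [12 5 5 / 8 12 9 / 7 12 7]. Elementwise product with the kernel and sum: 12·-2 + 5·1 + 8·1 + 9·1 + 7·-2 + 7·1.

-7 -9 -3 -2
-2 4 5 3
-12 -2 2 0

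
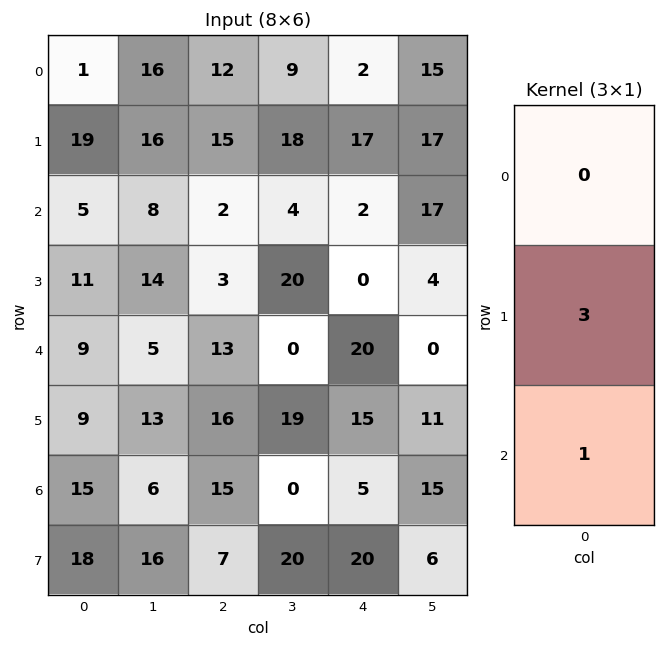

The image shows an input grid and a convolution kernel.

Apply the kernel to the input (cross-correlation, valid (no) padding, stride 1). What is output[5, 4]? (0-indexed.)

35

The receptive field on the input at this output position is [15 / 5 / 20]. Elementwise product with the kernel and sum: 5·3 + 20·1.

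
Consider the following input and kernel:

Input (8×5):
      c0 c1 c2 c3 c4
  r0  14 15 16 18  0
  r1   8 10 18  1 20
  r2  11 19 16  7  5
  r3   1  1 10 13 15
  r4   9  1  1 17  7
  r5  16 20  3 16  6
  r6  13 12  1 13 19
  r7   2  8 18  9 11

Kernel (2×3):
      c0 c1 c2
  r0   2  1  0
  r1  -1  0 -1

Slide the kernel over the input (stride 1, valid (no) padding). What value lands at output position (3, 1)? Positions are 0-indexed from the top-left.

-6

The receptive field on the input at this output position is [1 10 13 / 1 1 17]. Elementwise product with the kernel and sum: 1·2 + 10·1 + 1·-1 + 17·-1.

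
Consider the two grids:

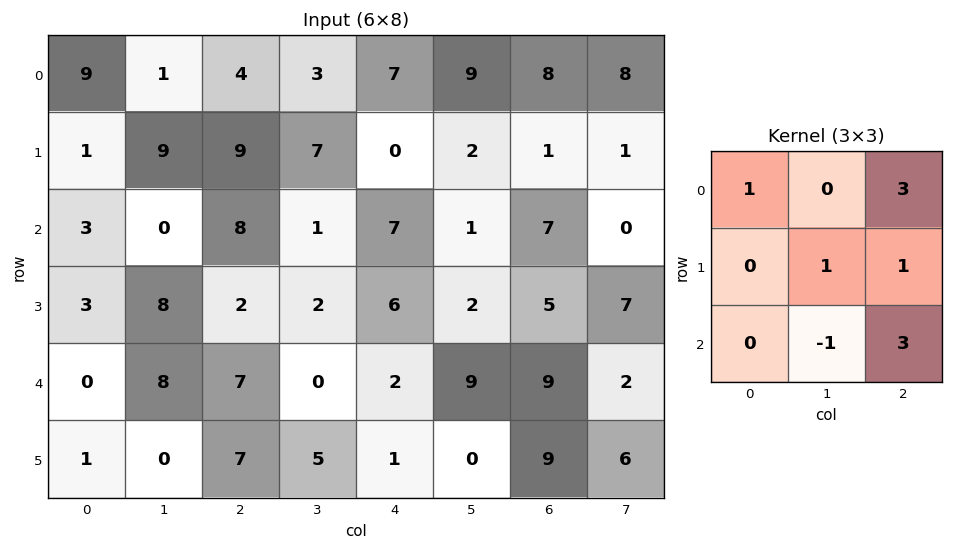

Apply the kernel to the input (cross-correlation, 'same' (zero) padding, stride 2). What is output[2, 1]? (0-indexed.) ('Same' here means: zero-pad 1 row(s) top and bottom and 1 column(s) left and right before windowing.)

29

The receptive field on the zero-padded input at this output position is [8 2 2 / 8 7 0 / 0 7 5]. Elementwise product with the kernel and sum: 8·1 + 2·3 + 7·1 + 0·1 + 7·-1 + 5·3.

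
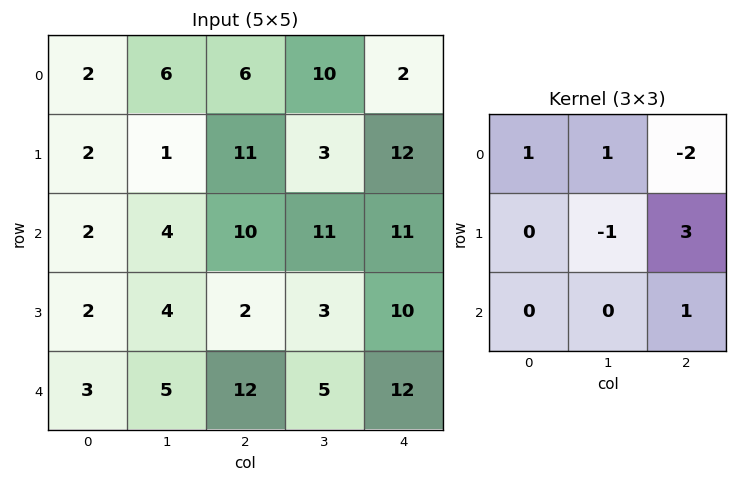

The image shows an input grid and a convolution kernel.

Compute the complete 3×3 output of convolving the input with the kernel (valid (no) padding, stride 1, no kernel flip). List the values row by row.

Output[0,0]: The receptive field on the input at this output position is [2 6 6 / 2 1 11 / 2 4 10]. Elementwise product with the kernel and sum: 2·1 + 6·1 + 6·-2 + 1·-1 + 11·3 + 10·1.

38 1 56
9 32 22
0 4 38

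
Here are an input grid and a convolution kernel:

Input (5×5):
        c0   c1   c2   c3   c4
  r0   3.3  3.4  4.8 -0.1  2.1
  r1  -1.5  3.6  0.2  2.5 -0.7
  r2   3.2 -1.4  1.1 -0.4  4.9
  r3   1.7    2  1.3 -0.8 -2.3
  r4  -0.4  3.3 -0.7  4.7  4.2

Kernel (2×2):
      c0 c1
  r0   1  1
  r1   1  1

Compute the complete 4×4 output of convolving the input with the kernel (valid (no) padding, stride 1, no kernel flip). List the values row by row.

Output[0,0]: The receptive field on the input at this output position is [3.3 3.4 / -1.5 3.6]. Elementwise product with the kernel and sum: 3.3·1 + 3.4·1 + -1.5·1 + 3.6·1.
Output[0,1]: The receptive field on the input at this output position is [3.4 4.8 / 3.6 0.2]. Elementwise product with the kernel and sum: 3.4·1 + 4.8·1 + 3.6·1 + 0.2·1.

8.8 12 7.4 3.8
3.9 3.5 3.4 6.3
5.5 3 1.2 1.4
6.6 5.9 4.5 5.8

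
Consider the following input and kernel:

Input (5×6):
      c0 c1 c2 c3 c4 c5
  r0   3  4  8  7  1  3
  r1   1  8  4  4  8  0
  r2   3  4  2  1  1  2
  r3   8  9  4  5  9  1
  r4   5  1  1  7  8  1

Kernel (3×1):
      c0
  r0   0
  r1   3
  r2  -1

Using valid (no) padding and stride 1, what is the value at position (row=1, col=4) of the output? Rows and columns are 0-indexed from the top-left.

-6

The receptive field on the input at this output position is [8 / 1 / 9]. Elementwise product with the kernel and sum: 1·3 + 9·-1.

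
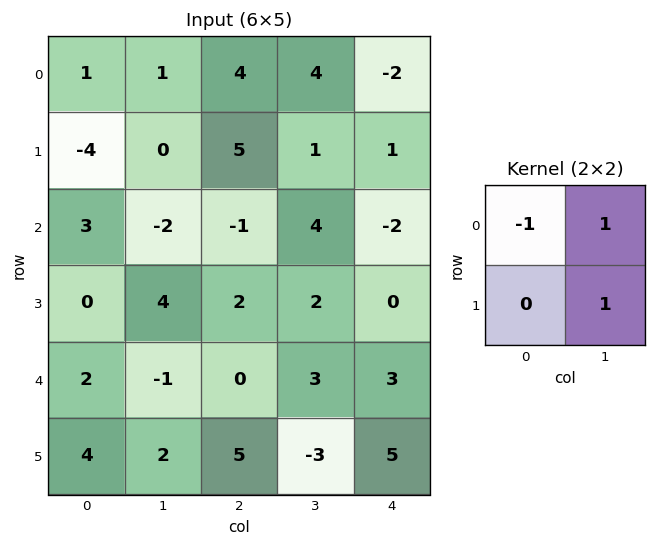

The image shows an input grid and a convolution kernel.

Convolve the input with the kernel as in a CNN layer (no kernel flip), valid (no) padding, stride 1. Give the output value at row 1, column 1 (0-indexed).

The receptive field on the input at this output position is [0 5 / -2 -1]. Elementwise product with the kernel and sum: 0·-1 + 5·1 + -1·1.

4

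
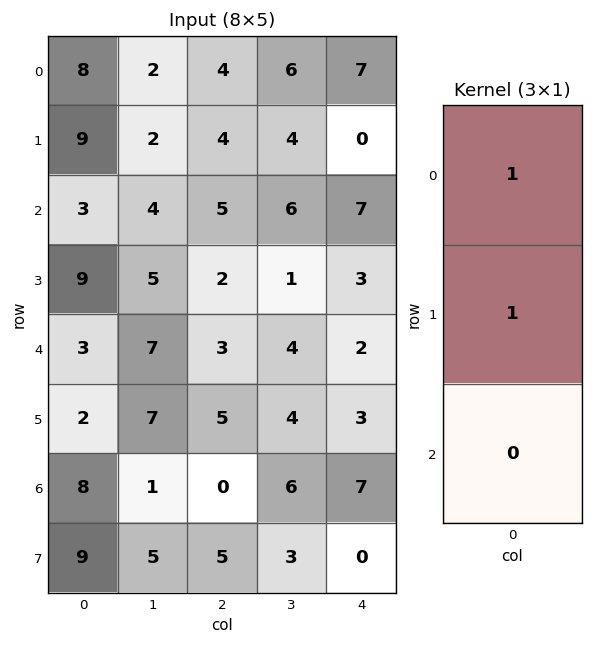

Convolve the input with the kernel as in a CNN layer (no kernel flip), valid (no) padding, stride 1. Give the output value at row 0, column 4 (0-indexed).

7

The receptive field on the input at this output position is [7 / 0 / 7]. Elementwise product with the kernel and sum: 7·1 + 0·1.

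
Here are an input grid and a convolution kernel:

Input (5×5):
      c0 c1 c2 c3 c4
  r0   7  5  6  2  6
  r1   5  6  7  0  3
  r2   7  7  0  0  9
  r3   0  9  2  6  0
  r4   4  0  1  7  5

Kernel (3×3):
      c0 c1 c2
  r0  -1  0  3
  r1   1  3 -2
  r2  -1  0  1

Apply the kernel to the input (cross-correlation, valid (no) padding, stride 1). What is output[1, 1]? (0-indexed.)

The receptive field on the input at this output position is [6 7 0 / 7 0 0 / 9 2 6]. Elementwise product with the kernel and sum: 6·-1 + 0·3 + 7·1 + 0·3 + 0·-2 + 9·-1 + 6·1.

-2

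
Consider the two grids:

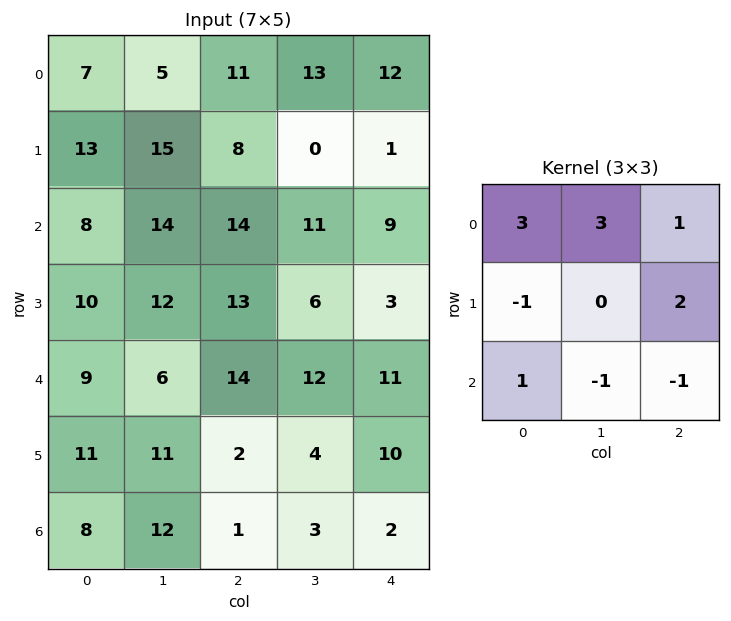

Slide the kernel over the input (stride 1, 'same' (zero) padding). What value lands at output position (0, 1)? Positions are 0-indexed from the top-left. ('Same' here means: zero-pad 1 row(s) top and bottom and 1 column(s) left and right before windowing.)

5

The receptive field on the zero-padded input at this output position is [0 0 0 / 7 5 11 / 13 15 8]. Elementwise product with the kernel and sum: 0·3 + 0·3 + 0·1 + 7·-1 + 11·2 + 13·1 + 15·-1 + 8·-1.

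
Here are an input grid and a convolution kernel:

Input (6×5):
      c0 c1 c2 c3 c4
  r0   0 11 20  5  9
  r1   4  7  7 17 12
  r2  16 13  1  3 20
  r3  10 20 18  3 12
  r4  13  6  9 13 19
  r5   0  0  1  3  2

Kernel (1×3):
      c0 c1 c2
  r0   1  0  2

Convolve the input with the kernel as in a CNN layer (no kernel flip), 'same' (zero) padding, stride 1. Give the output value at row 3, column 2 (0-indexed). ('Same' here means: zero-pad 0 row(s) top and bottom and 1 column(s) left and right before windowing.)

The receptive field on the zero-padded input at this output position is [20 18 3]. Elementwise product with the kernel and sum: 20·1 + 3·2.

26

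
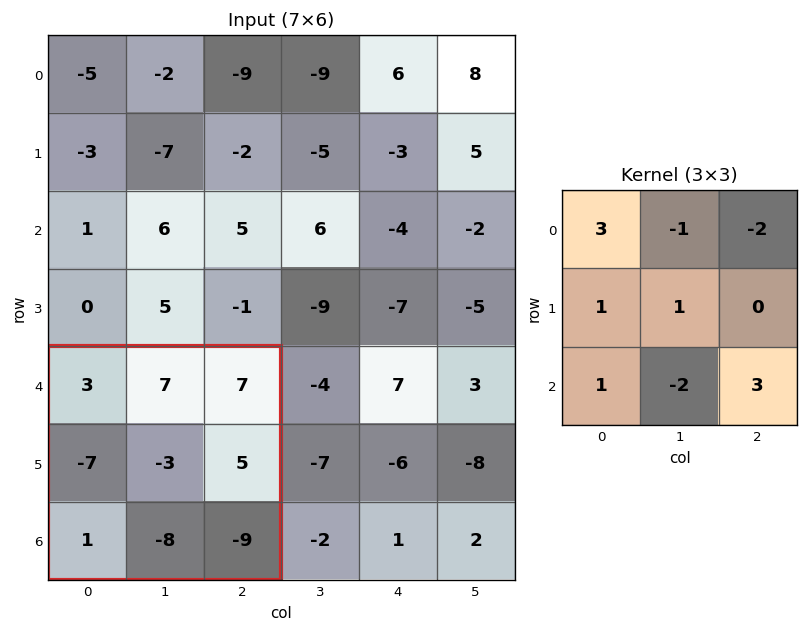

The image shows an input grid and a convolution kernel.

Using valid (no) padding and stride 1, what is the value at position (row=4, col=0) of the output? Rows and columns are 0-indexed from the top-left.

The receptive field on the input at this output position is [3 7 7 / -7 -3 5 / 1 -8 -9]. Elementwise product with the kernel and sum: 3·3 + 7·-1 + 7·-2 + -7·1 + -3·1 + 1·1 + -8·-2 + -9·3.

-32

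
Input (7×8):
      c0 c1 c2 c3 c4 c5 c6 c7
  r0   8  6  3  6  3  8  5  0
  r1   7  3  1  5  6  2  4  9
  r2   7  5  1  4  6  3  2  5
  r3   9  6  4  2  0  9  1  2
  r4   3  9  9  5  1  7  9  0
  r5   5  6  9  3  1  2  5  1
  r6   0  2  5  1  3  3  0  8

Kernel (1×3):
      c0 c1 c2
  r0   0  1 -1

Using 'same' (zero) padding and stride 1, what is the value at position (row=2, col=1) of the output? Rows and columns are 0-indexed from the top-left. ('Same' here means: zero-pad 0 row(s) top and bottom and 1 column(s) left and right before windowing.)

4

The receptive field on the zero-padded input at this output position is [7 5 1]. Elementwise product with the kernel and sum: 5·1 + 1·-1.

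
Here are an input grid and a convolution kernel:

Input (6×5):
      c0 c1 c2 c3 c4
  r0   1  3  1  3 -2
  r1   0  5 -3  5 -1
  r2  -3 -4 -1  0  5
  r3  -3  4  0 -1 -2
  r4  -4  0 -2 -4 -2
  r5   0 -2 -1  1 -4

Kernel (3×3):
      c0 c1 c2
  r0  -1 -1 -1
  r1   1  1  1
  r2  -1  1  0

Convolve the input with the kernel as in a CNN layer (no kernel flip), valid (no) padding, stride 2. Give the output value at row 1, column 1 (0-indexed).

-9

The receptive field on the input at this output position is [-1 0 5 / 0 -1 -2 / -2 -4 -2]. Elementwise product with the kernel and sum: -1·-1 + 0·-1 + 5·-1 + 0·1 + -1·1 + -2·1 + -2·-1 + -4·1.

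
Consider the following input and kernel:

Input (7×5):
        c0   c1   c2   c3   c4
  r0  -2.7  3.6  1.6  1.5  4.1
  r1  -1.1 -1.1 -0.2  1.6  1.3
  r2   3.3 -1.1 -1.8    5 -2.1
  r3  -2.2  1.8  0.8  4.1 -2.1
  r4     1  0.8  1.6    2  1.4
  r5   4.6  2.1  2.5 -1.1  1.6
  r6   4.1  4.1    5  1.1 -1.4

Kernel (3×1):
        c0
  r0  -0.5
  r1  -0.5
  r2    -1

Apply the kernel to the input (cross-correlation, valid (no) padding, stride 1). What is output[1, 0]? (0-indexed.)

1.1

The receptive field on the input at this output position is [-1.1 / 3.3 / -2.2]. Elementwise product with the kernel and sum: -1.1·-0.5 + 3.3·-0.5 + -2.2·-1.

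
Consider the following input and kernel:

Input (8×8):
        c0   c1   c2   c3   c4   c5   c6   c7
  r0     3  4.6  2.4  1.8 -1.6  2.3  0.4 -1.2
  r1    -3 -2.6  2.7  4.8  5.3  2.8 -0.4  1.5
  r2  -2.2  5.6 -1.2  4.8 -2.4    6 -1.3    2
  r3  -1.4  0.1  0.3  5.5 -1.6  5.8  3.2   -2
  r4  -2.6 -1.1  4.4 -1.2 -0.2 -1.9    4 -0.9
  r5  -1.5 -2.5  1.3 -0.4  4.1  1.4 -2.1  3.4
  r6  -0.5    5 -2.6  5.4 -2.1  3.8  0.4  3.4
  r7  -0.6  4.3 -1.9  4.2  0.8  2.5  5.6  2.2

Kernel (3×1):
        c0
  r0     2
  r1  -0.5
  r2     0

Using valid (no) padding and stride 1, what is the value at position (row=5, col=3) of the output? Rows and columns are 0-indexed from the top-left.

-3.5

The receptive field on the input at this output position is [-0.4 / 5.4 / 4.2]. Elementwise product with the kernel and sum: -0.4·2 + 5.4·-0.5.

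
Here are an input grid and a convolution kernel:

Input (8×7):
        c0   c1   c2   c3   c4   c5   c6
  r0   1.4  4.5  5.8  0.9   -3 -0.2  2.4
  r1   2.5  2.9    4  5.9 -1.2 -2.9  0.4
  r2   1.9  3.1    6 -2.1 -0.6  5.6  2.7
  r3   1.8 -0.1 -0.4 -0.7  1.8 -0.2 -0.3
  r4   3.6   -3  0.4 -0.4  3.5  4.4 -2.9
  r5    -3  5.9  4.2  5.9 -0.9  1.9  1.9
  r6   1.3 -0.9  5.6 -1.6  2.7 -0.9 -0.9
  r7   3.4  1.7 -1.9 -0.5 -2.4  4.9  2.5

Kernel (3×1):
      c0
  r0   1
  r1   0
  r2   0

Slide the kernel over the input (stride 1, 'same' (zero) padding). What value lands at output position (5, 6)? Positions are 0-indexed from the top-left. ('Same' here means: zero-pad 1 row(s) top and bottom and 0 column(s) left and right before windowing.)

The receptive field on the zero-padded input at this output position is [-2.9 / 1.9 / -0.9]. Elementwise product with the kernel and sum: -2.9·1.

-2.9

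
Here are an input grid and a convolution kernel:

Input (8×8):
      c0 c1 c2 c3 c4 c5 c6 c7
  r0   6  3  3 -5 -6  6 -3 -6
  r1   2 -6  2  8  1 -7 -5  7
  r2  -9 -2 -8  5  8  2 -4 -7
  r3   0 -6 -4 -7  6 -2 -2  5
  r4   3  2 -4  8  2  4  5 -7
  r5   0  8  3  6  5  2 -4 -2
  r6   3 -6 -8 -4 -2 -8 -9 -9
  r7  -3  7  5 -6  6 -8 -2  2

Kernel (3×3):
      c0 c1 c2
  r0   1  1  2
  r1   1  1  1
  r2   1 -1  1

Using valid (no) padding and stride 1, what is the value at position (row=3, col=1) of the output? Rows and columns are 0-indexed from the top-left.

-7

The receptive field on the input at this output position is [-6 -4 -7 / 2 -4 8 / 8 3 6]. Elementwise product with the kernel and sum: -6·1 + -4·1 + -7·2 + 2·1 + -4·1 + 8·1 + 8·1 + 3·-1 + 6·1.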